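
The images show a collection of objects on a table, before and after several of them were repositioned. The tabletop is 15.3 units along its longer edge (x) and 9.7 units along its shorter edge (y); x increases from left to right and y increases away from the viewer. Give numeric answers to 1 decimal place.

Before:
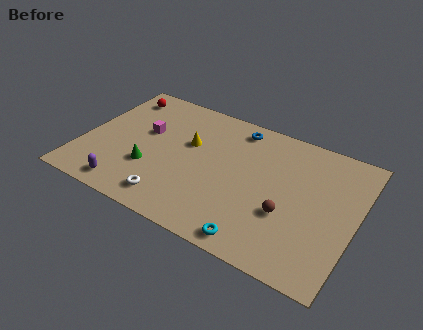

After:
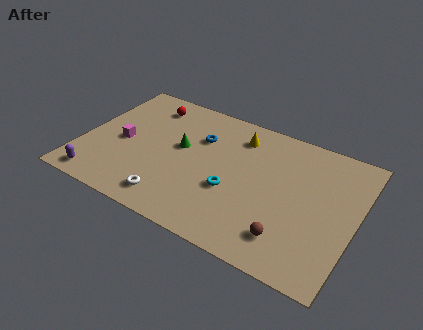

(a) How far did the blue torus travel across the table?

2.5

The blue torus was near (8.2, 8.4) before and (6.3, 6.7) after, so it travelled √(1.9² + 1.7²) ≈ 2.5 units.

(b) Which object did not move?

the white torus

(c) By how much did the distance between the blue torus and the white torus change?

-2.1

Before: roughly 7.4 units apart; after: 5.3. That's 2.1 units closer together.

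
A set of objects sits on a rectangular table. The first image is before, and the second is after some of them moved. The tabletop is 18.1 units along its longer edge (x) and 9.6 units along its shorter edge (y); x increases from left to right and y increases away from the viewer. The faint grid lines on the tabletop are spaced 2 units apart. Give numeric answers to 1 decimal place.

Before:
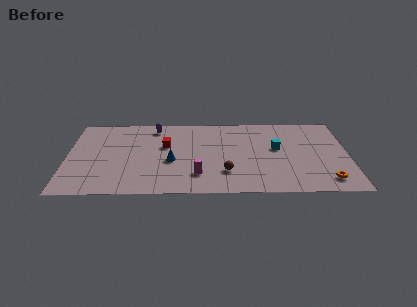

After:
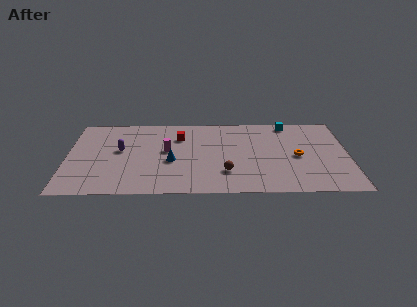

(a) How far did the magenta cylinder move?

3.6

The magenta cylinder moved from about (8.4, 2.3) to (6.4, 5.3), a distance of √(2.0² + 3.0²) ≈ 3.6.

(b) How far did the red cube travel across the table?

1.4

The red cube was near (6.3, 5.9) before and (7.2, 7.0) after, so it travelled √(0.9² + 1.1²) ≈ 1.4 units.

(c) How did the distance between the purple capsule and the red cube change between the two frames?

+1.7

They were about 2.4 units apart before and 4.1 after — 1.7 units further apart.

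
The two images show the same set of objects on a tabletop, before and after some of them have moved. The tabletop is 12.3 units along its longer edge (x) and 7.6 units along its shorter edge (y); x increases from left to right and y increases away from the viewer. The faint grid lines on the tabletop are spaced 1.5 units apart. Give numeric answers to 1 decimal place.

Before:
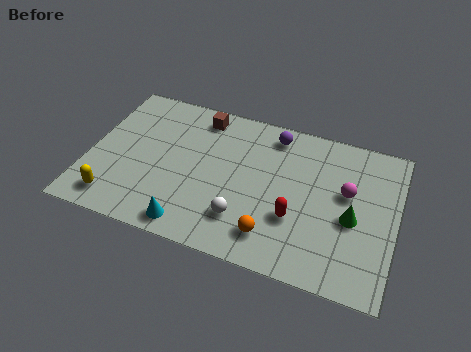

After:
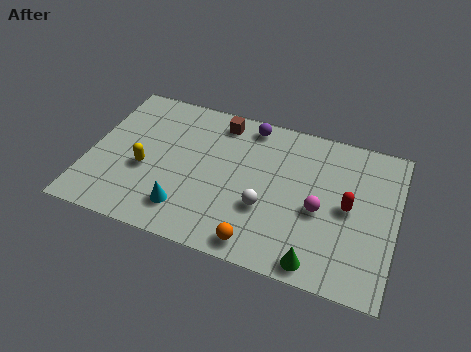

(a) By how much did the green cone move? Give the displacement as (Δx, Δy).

(-1.2, -2.5)

The green cone started near (10.6, 3.3) and ended near (9.4, 0.8).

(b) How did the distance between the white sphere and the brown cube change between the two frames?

-0.7

The distance was about 5.1 in the first image and 4.4 in the second, so they moved 0.7 units closer together.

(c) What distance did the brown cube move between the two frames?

0.8

From (4.2, 6.5) to (5.0, 6.5), the brown cube covered √(0.8² + 0.0²) ≈ 0.8 units.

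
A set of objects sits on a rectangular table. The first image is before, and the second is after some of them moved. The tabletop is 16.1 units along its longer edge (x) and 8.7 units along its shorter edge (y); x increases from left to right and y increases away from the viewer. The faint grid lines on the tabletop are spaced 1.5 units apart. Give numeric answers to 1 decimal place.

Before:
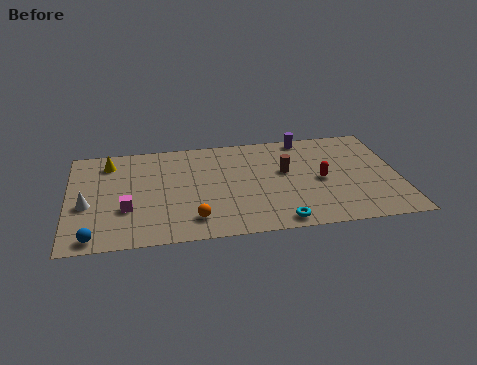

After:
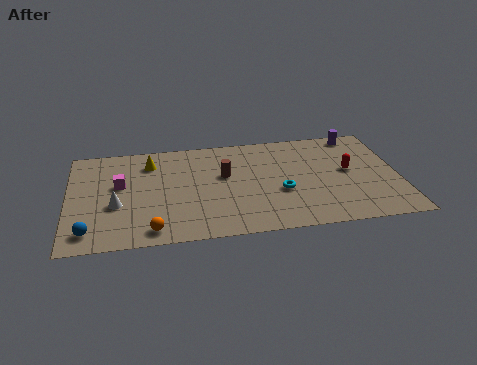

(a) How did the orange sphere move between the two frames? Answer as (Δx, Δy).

(-2.0, -0.6)

From the two frames, the orange sphere sits at roughly (6.0, 1.7) before and (4.0, 1.1) after.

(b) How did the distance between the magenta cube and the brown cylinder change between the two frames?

-3.0

The distance was about 8.1 in the first image and 5.1 in the second, so they moved 3.0 units closer together.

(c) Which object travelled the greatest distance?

the brown cylinder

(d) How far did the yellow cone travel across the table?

2.0

The yellow cone was near (2.0, 7.1) before and (4.0, 6.8) after, so it travelled √(2.0² + 0.3²) ≈ 2.0 units.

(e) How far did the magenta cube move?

2.1

The magenta cube was near (2.8, 3.0) before and (2.5, 5.1) after, so it travelled √(0.3² + 2.1²) ≈ 2.1 units.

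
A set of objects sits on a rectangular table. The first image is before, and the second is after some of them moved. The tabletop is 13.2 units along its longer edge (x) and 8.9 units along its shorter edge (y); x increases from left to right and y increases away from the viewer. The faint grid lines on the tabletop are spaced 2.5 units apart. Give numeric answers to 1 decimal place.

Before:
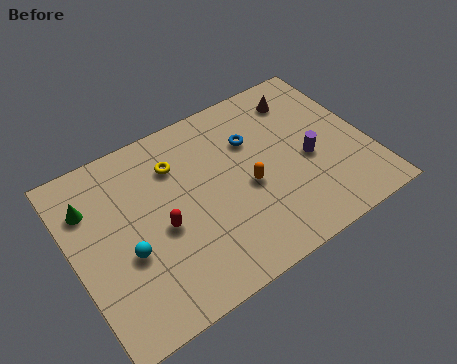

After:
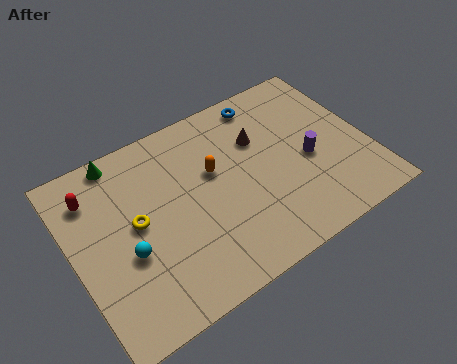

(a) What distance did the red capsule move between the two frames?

4.0

The red capsule moved from about (3.8, 3.9) to (1.2, 6.9), a distance of √(2.6² + 3.0²) ≈ 4.0.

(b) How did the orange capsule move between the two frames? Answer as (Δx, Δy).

(-1.3, 1.5)

The orange capsule started near (7.7, 3.9) and ended near (6.4, 5.4).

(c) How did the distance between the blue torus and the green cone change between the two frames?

-0.7

They were about 7.3 units apart before and 6.6 after — 0.7 units closer together.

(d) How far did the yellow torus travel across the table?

2.8

The yellow torus was near (4.9, 6.6) before and (2.8, 4.7) after, so it travelled √(2.1² + 1.9²) ≈ 2.8 units.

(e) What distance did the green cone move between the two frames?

2.3

The green cone moved from about (1.0, 6.5) to (2.6, 8.1), a distance of √(1.6² + 1.6²) ≈ 2.3.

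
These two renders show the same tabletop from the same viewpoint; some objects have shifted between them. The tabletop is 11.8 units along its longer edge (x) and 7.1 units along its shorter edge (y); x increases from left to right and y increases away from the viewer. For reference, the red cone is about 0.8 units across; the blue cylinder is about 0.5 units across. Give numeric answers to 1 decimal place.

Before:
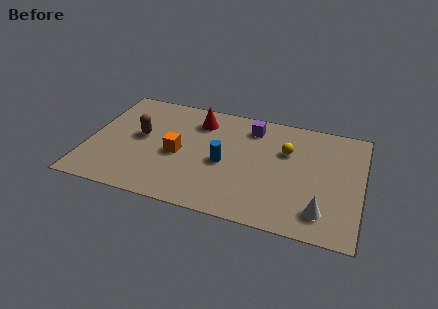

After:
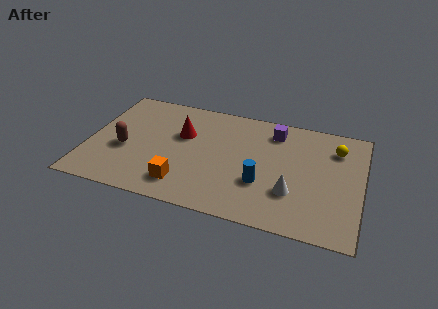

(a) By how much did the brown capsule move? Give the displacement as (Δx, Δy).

(-0.6, -1.0)

From the two frames, the brown capsule sits at roughly (2.2, 3.9) before and (1.6, 2.9) after.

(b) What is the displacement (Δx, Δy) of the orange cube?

(0.4, -1.8)

The orange cube started near (3.9, 3.2) and ended near (4.3, 1.4).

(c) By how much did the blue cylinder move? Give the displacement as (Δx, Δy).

(1.7, -0.8)

The blue cylinder was at about (5.9, 3.2) and moved to about (7.6, 2.4).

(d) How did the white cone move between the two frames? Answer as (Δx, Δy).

(-1.3, 0.8)

From the two frames, the white cone sits at roughly (10.2, 1.4) before and (8.9, 2.2) after.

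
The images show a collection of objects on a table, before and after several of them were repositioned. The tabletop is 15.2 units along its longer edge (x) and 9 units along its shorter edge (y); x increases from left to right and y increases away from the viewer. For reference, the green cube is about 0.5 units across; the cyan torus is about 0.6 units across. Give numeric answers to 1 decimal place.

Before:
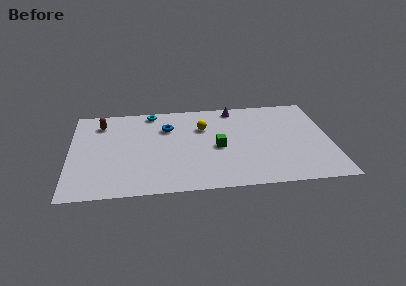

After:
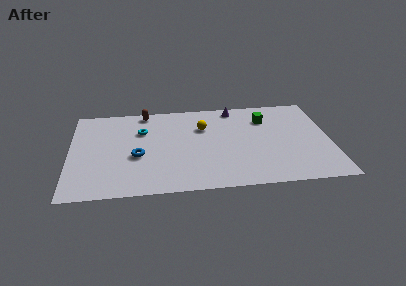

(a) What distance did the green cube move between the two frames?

3.9

The green cube moved from about (8.6, 4.1) to (11.5, 6.7), a distance of √(2.9² + 2.6²) ≈ 3.9.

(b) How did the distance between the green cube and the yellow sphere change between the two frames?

+1.5

They were about 2.2 units apart before and 3.7 after — 1.5 units further apart.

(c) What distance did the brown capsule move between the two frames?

2.8

From (1.8, 7.2) to (4.4, 8.1), the brown capsule covered √(2.6² + 0.9²) ≈ 2.8 units.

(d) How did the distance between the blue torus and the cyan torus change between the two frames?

+0.6

The distance was about 1.9 in the first image and 2.5 in the second, so they moved 0.6 units further apart.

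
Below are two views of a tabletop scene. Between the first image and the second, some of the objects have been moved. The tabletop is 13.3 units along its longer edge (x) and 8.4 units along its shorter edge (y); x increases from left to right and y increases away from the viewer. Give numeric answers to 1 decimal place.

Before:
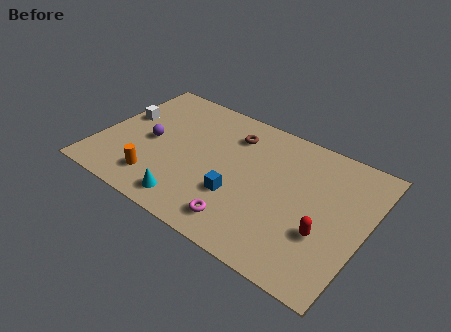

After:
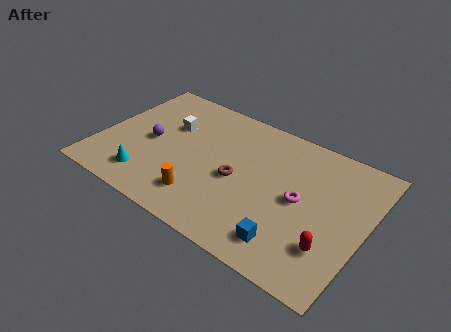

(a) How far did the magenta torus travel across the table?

3.7

From (7.7, 1.4) to (10.1, 4.2), the magenta torus covered √(2.4² + 2.8²) ≈ 3.7 units.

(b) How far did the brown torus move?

2.8

From (6.3, 6.5) to (7.0, 3.8), the brown torus covered √(0.7² + 2.7²) ≈ 2.8 units.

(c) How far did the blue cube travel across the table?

3.1

The blue cube moved from about (7.2, 2.8) to (10.0, 1.5), a distance of √(2.8² + 1.3²) ≈ 3.1.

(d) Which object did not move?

the purple sphere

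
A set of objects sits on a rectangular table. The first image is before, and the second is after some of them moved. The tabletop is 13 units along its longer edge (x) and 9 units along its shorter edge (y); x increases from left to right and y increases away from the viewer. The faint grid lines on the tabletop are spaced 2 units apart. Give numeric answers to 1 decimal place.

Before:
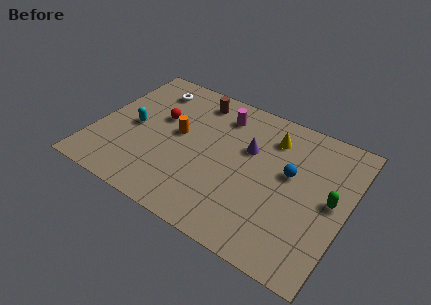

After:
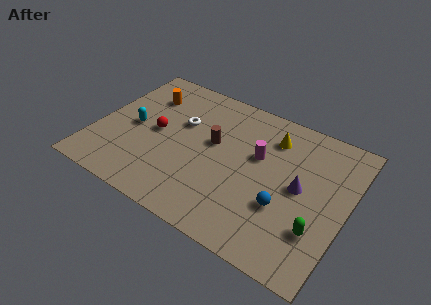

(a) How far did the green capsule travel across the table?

2.0

The green capsule moved from about (12.2, 4.6) to (11.8, 2.6), a distance of √(0.4² + 2.0²) ≈ 2.0.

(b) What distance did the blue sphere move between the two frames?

2.1

The blue sphere moved from about (10.0, 5.2) to (10.0, 3.1), a distance of √(0.0² + 2.1²) ≈ 2.1.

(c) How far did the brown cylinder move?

2.7

From (4.7, 7.6) to (6.0, 5.2), the brown cylinder covered √(1.3² + 2.4²) ≈ 2.7 units.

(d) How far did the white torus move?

2.5

The white torus was near (2.3, 7.3) before and (4.2, 5.7) after, so it travelled √(1.9² + 1.6²) ≈ 2.5 units.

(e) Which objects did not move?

the cyan capsule and the yellow cone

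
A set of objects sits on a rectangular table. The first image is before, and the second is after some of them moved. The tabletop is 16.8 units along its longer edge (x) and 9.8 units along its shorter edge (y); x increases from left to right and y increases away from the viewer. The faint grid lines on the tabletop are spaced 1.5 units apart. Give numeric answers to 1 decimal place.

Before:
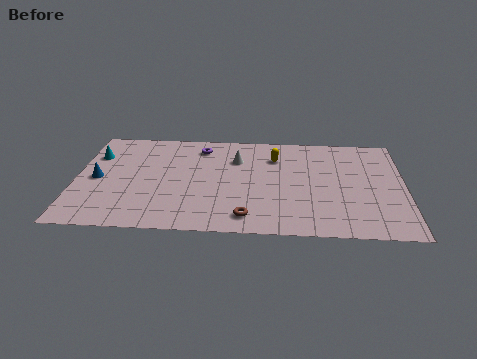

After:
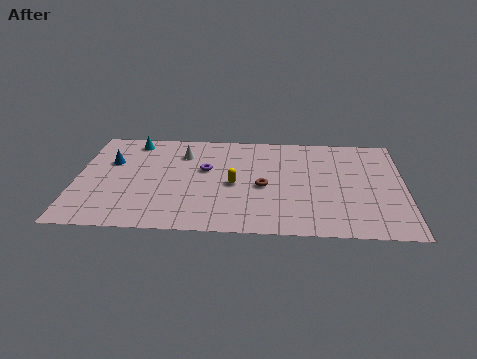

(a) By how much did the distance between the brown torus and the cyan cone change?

-1.7

They were about 9.6 units apart before and 7.9 after — 1.7 units closer together.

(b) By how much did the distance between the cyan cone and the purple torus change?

-0.9

Before: roughly 5.5 units apart; after: 4.6. That's 0.9 units closer together.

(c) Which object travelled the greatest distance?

the yellow capsule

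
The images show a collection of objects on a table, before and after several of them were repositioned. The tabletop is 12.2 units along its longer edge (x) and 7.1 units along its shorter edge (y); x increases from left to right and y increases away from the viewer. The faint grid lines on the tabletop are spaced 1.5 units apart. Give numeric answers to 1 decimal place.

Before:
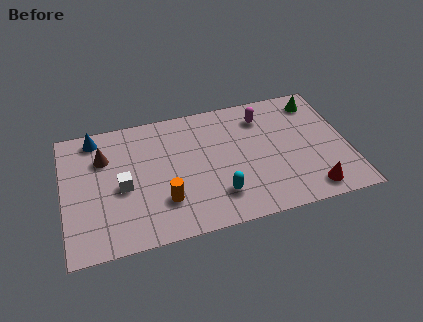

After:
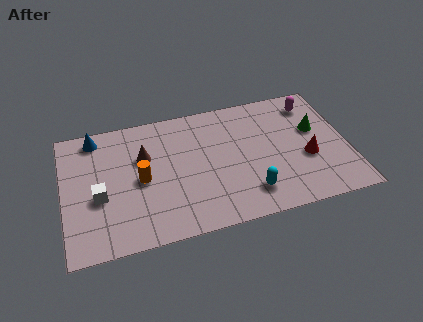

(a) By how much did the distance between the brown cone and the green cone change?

-1.9

They were about 9.3 units apart before and 7.4 after — 1.9 units closer together.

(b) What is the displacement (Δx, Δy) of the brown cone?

(1.7, -0.4)

The brown cone was at about (1.8, 5.0) and moved to about (3.5, 4.6).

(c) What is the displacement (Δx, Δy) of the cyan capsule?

(1.3, -0.2)

The cyan capsule was at about (6.5, 1.7) and moved to about (7.8, 1.5).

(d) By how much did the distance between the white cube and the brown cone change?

+0.7

They were about 1.9 units apart before and 2.6 after — 0.7 units further apart.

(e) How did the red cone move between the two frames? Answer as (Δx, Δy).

(0.0, 1.8)

The red cone started near (10.4, 1.0) and ended near (10.4, 2.8).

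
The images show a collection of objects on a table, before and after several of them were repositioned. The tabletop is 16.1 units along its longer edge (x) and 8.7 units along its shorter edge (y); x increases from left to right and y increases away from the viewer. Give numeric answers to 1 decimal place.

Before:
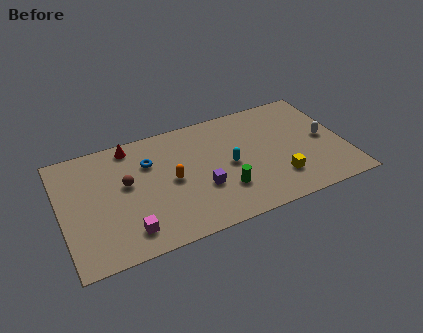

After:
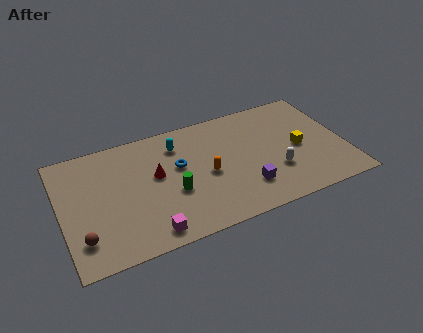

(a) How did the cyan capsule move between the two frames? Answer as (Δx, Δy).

(-2.7, 2.6)

From the two frames, the cyan capsule sits at roughly (9.5, 4.2) before and (6.8, 6.8) after.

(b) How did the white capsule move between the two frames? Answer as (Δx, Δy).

(-3.0, -1.5)

From the two frames, the white capsule sits at roughly (15.0, 4.3) before and (12.0, 2.8) after.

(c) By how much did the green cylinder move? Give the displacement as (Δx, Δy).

(-2.8, 0.9)

The green cylinder was at about (9.0, 2.5) and moved to about (6.2, 3.4).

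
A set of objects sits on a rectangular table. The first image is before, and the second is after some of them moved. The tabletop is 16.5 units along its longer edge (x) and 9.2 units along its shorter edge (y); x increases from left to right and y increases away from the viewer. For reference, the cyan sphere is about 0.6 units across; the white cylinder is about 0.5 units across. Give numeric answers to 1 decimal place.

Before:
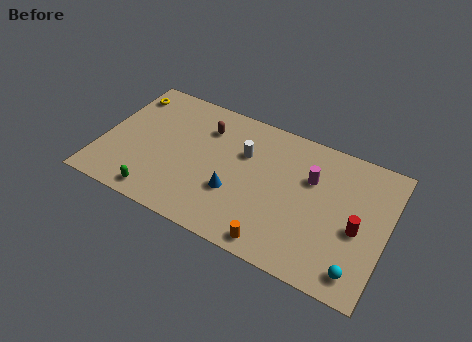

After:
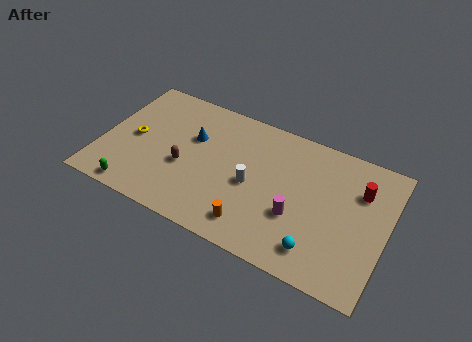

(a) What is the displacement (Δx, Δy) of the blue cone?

(-2.8, 2.7)

The blue cone started near (7.9, 3.2) and ended near (5.1, 5.9).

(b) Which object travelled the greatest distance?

the blue cone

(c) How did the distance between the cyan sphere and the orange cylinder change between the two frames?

-0.9

The distance was about 4.6 in the first image and 3.7 in the second, so they moved 0.9 units closer together.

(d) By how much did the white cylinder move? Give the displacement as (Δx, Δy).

(0.7, -1.9)

The white cylinder was at about (8.1, 6.1) and moved to about (8.8, 4.2).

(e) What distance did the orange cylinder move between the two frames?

1.5

The orange cylinder was near (10.6, 1.0) before and (9.2, 1.6) after, so it travelled √(1.4² + 0.6²) ≈ 1.5 units.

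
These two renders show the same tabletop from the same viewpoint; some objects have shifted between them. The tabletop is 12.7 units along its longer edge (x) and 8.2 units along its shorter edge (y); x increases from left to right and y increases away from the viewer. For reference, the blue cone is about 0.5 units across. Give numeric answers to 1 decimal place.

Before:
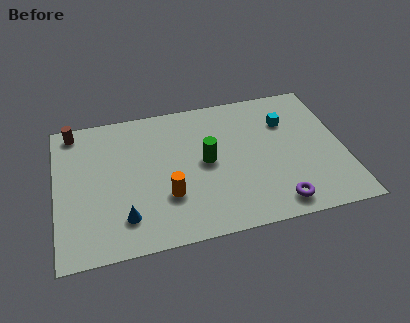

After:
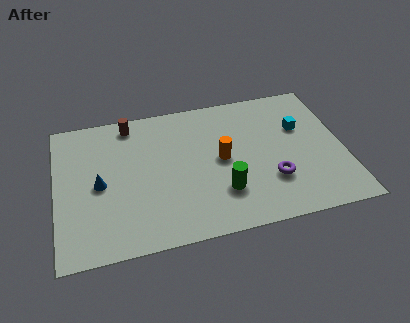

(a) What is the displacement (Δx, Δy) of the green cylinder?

(0.6, -1.9)

From the two frames, the green cylinder sits at roughly (6.6, 4.2) before and (7.2, 2.3) after.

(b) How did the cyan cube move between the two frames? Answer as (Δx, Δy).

(0.6, -0.5)

The cyan cube started near (10.3, 5.8) and ended near (10.9, 5.3).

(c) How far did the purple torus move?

1.4

The purple torus moved from about (9.5, 1.1) to (9.4, 2.5), a distance of √(0.1² + 1.4²) ≈ 1.4.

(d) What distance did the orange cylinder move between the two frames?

3.0

The orange cylinder was near (4.8, 2.6) before and (7.3, 4.2) after, so it travelled √(2.5² + 1.6²) ≈ 3.0 units.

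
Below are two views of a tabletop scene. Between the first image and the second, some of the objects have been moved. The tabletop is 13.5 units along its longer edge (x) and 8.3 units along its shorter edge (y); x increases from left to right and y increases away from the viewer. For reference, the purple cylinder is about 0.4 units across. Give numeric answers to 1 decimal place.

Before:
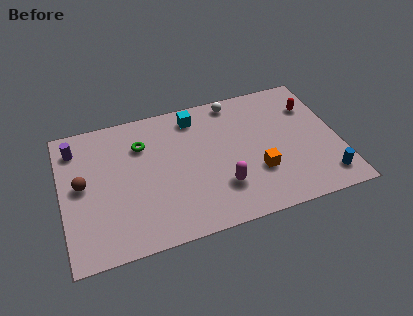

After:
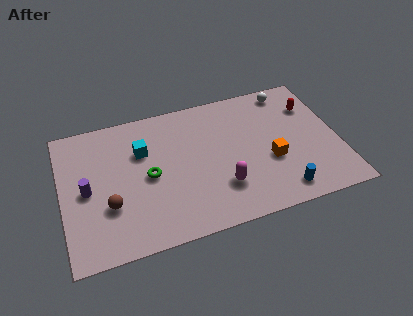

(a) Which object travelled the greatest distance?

the cyan cube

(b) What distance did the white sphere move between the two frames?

2.7

The white sphere moved from about (8.7, 7.4) to (11.4, 7.3), a distance of √(2.7² + 0.1²) ≈ 2.7.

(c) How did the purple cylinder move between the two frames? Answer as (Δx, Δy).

(0.4, -2.7)

The purple cylinder was at about (0.8, 6.7) and moved to about (1.2, 4.0).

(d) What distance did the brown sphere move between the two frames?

2.0

The brown sphere moved from about (1.0, 4.4) to (2.2, 2.8), a distance of √(1.2² + 1.6²) ≈ 2.0.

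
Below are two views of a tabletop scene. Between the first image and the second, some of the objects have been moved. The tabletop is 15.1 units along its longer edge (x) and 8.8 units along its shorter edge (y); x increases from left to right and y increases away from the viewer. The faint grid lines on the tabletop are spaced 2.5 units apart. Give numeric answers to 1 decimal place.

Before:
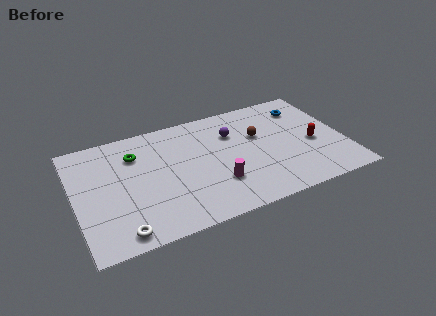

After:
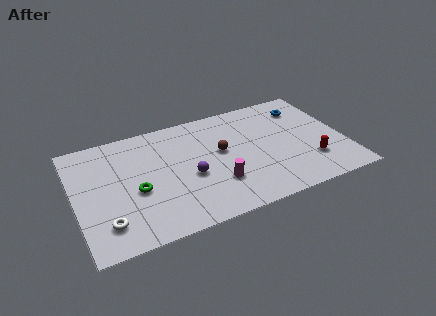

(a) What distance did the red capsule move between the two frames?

1.4

The red capsule was near (13.3, 3.8) before and (13.0, 2.4) after, so it travelled √(0.3² + 1.4²) ≈ 1.4 units.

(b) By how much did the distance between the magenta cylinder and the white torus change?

+0.5

They were about 5.7 units apart before and 6.2 after — 0.5 units further apart.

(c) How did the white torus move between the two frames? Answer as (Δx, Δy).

(-0.7, 0.9)

The white torus started near (2.2, 1.0) and ended near (1.5, 1.9).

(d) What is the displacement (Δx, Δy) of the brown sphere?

(-2.2, -0.5)

From the two frames, the brown sphere sits at roughly (10.4, 5.5) before and (8.2, 5.0) after.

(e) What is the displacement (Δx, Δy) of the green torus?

(-0.2, -2.8)

The green torus was at about (3.5, 6.5) and moved to about (3.3, 3.7).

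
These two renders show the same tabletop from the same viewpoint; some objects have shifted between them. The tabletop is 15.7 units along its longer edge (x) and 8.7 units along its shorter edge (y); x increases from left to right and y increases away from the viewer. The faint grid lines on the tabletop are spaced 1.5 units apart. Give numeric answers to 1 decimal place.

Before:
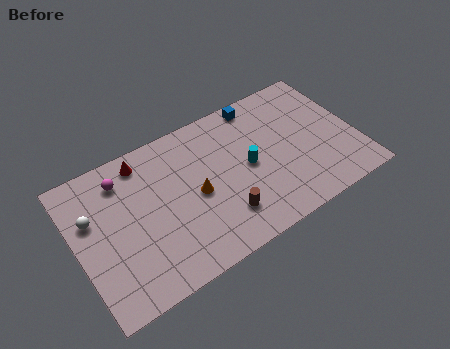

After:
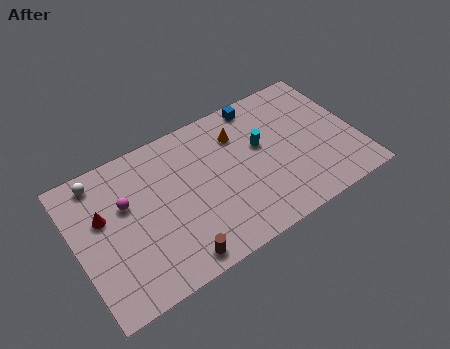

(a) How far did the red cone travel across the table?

3.3

The red cone was near (4.1, 7.5) before and (1.6, 5.4) after, so it travelled √(2.5² + 2.1²) ≈ 3.3 units.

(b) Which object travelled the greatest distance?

the orange cone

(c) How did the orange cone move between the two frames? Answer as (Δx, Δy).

(2.8, 2.4)

The orange cone was at about (6.6, 4.1) and moved to about (9.4, 6.5).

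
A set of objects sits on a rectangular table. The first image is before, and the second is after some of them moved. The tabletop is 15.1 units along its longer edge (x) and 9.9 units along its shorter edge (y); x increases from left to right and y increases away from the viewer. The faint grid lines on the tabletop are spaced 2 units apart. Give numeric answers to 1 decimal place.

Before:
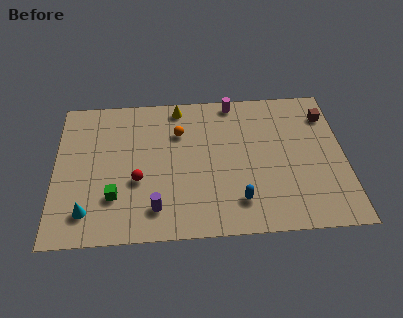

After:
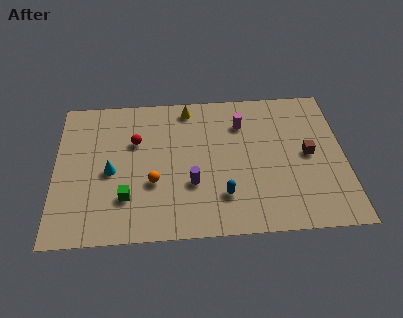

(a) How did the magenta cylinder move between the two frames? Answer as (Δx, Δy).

(0.4, -1.6)

The magenta cylinder was at about (9.4, 9.0) and moved to about (9.8, 7.4).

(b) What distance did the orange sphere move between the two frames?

3.7

The orange sphere was near (6.5, 7.0) before and (5.1, 3.6) after, so it travelled √(1.4² + 3.4²) ≈ 3.7 units.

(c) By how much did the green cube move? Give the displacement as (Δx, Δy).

(0.6, -0.1)

From the two frames, the green cube sits at roughly (3.1, 2.8) before and (3.7, 2.7) after.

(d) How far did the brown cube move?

2.9

From (14.3, 7.7) to (13.2, 5.0), the brown cube covered √(1.1² + 2.7²) ≈ 2.9 units.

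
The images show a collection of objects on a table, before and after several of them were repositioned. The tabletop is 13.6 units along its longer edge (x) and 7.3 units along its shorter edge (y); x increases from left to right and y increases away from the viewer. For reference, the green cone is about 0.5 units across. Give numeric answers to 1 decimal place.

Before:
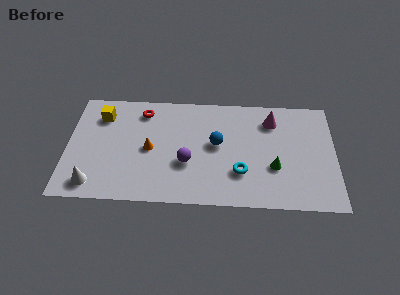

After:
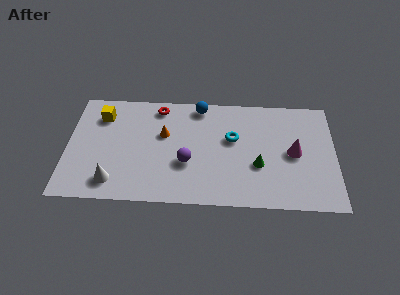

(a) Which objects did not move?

the yellow cube and the purple sphere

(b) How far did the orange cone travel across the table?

1.2

The orange cone moved from about (4.2, 3.5) to (4.9, 4.5), a distance of √(0.7² + 1.0²) ≈ 1.2.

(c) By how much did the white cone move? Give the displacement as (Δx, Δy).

(1.0, 0.2)

The white cone started near (1.4, 1.1) and ended near (2.4, 1.3).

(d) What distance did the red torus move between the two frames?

0.9

The red torus was near (3.8, 6.0) before and (4.6, 6.3) after, so it travelled √(0.8² + 0.3²) ≈ 0.9 units.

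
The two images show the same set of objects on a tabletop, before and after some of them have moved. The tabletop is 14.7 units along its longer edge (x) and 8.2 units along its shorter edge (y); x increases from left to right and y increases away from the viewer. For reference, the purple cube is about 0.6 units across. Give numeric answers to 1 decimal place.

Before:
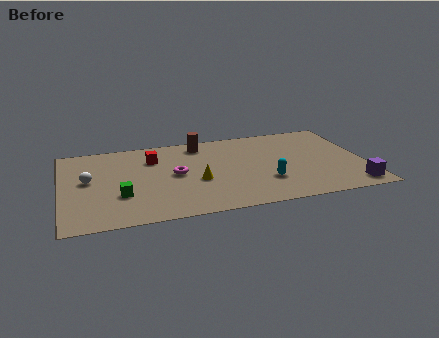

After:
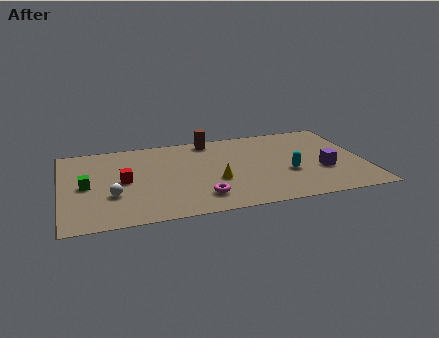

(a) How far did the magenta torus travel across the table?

2.7

From (5.5, 4.2) to (6.6, 1.7), the magenta torus covered √(1.1² + 2.5²) ≈ 2.7 units.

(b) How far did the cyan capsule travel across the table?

1.3

The cyan capsule moved from about (9.8, 2.5) to (10.9, 3.1), a distance of √(1.1² + 0.6²) ≈ 1.3.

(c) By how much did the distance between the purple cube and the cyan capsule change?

-2.6

The distance was about 4.3 in the first image and 1.7 in the second, so they moved 2.6 units closer together.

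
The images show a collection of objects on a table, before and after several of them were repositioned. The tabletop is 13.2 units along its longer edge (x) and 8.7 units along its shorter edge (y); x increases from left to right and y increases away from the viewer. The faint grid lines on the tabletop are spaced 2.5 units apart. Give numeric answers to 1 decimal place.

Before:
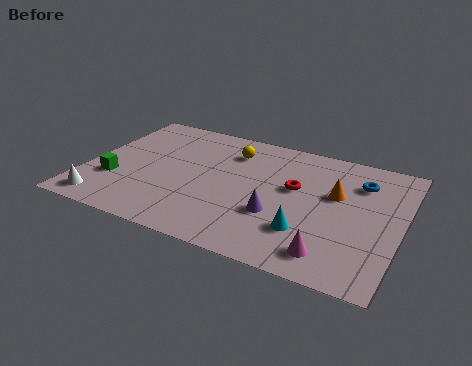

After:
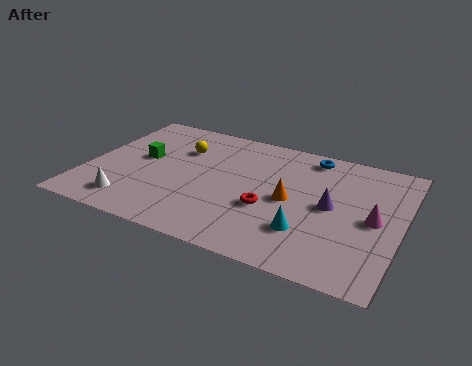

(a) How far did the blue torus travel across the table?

2.5

The blue torus moved from about (11.3, 6.5) to (9.1, 7.6), a distance of √(2.2² + 1.1²) ≈ 2.5.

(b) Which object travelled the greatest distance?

the magenta cone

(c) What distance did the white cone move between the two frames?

1.2

The white cone moved from about (1.1, 1.1) to (2.2, 1.5), a distance of √(1.1² + 0.4²) ≈ 1.2.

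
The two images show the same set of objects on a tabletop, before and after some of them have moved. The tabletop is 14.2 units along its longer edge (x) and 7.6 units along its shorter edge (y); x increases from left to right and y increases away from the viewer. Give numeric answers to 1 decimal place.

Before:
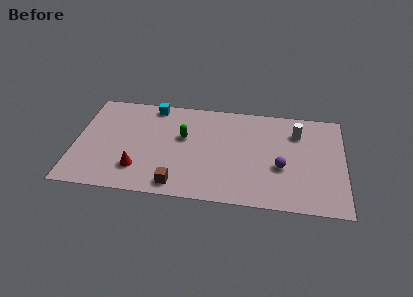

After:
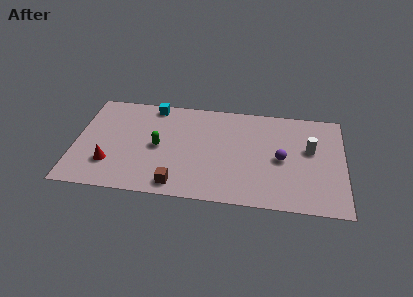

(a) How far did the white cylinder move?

1.4

The white cylinder was near (11.7, 5.7) before and (12.4, 4.5) after, so it travelled √(0.7² + 1.2²) ≈ 1.4 units.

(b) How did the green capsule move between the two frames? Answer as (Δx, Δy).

(-1.3, -0.9)

The green capsule was at about (5.7, 4.6) and moved to about (4.4, 3.7).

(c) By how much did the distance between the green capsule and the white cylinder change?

+1.9

The distance was about 6.1 in the first image and 8.0 in the second, so they moved 1.9 units further apart.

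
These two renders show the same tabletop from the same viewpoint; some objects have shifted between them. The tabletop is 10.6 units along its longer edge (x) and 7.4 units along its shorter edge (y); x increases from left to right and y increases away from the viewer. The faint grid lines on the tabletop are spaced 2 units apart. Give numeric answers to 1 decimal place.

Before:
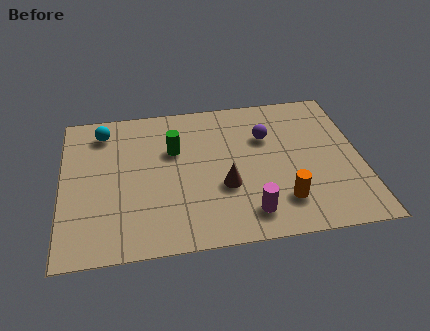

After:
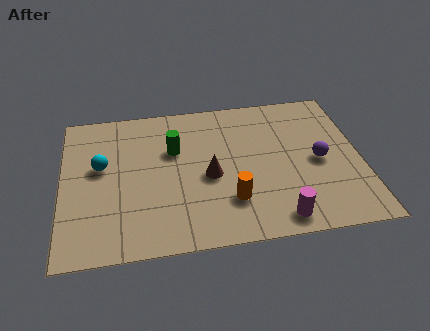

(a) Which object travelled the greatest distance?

the purple sphere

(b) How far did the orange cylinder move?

1.8

The orange cylinder was near (7.7, 1.7) before and (5.9, 2.0) after, so it travelled √(1.8² + 0.3²) ≈ 1.8 units.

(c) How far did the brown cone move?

0.8

The brown cone was near (5.7, 2.7) before and (5.2, 3.3) after, so it travelled √(0.5² + 0.6²) ≈ 0.8 units.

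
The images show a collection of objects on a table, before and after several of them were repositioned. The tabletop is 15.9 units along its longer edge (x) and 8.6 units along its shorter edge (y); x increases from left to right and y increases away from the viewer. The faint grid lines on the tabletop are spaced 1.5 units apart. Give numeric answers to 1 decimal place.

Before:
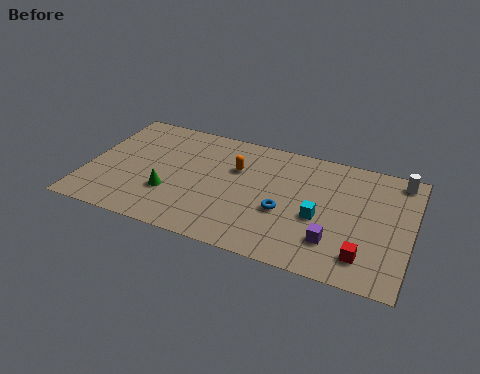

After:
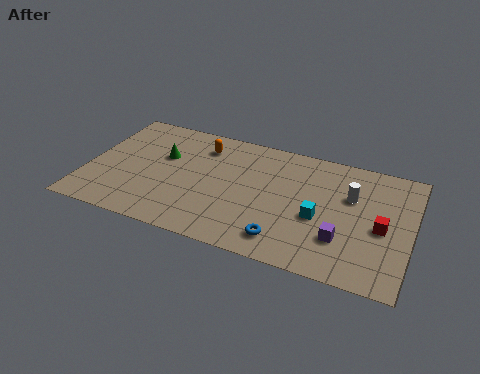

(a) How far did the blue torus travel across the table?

1.9

From (9.8, 3.4) to (10.0, 1.5), the blue torus covered √(0.2² + 1.9²) ≈ 1.9 units.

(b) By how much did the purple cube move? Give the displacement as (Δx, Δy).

(0.4, 0.3)

The purple cube started near (12.3, 2.2) and ended near (12.7, 2.5).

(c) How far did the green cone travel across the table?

2.7

The green cone moved from about (4.2, 2.8) to (3.6, 5.4), a distance of √(0.6² + 2.6²) ≈ 2.7.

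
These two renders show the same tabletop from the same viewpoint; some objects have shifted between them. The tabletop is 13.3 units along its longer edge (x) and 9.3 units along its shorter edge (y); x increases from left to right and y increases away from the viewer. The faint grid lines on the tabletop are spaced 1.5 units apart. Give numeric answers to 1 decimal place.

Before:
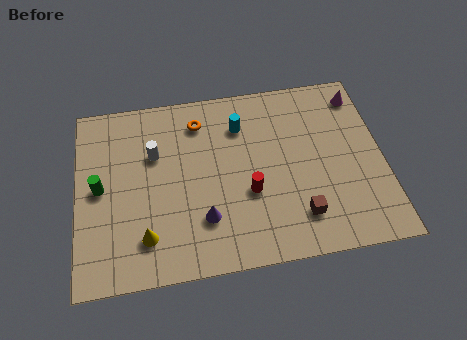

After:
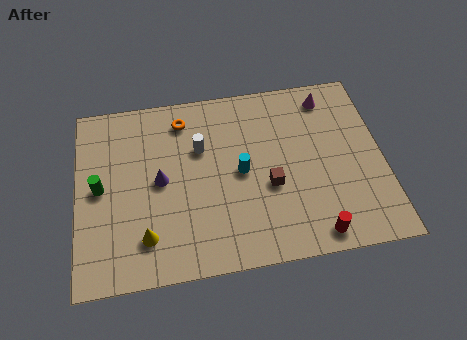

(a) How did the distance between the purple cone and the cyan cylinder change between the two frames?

-1.3

The distance was about 4.8 in the first image and 3.5 in the second, so they moved 1.3 units closer together.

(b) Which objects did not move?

the yellow cone and the green cylinder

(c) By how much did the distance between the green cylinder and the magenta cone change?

-1.3

The distance was about 11.9 in the first image and 10.6 in the second, so they moved 1.3 units closer together.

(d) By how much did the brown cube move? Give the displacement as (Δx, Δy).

(-1.2, 1.7)

The brown cube started near (9.5, 2.0) and ended near (8.3, 3.7).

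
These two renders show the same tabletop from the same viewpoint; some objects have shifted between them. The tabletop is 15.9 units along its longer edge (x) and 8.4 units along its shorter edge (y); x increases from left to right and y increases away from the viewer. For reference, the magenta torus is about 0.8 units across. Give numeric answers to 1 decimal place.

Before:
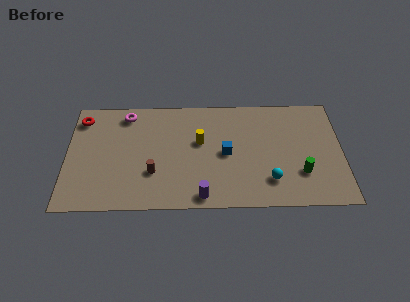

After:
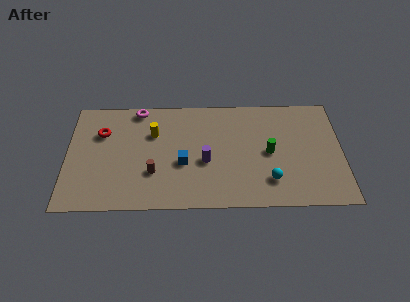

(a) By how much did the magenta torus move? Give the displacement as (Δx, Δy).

(0.7, 0.4)

From the two frames, the magenta torus sits at roughly (3.4, 7.2) before and (4.1, 7.6) after.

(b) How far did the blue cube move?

2.6

The blue cube moved from about (9.2, 4.1) to (6.7, 3.4), a distance of √(2.5² + 0.7²) ≈ 2.6.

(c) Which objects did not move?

the cyan sphere and the brown cylinder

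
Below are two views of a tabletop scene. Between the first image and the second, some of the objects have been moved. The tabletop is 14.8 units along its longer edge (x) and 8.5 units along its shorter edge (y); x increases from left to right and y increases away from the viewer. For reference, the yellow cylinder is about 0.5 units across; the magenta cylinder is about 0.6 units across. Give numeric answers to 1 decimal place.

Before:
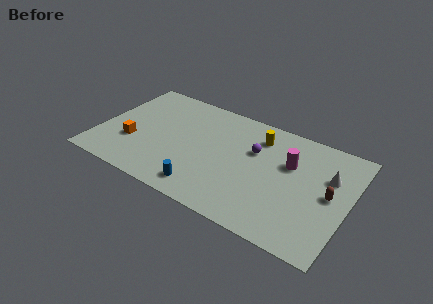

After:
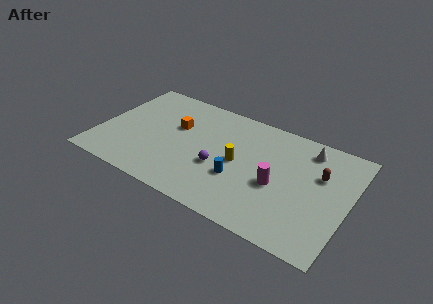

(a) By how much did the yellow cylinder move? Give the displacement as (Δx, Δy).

(-0.9, -2.5)

From the two frames, the yellow cylinder sits at roughly (9.2, 6.7) before and (8.3, 4.2) after.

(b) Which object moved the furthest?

the orange cube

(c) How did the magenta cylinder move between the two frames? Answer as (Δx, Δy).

(-0.5, -1.9)

From the two frames, the magenta cylinder sits at roughly (11.2, 5.5) before and (10.7, 3.6) after.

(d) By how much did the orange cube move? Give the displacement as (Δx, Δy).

(2.3, 2.4)

The orange cube was at about (2.1, 2.9) and moved to about (4.4, 5.3).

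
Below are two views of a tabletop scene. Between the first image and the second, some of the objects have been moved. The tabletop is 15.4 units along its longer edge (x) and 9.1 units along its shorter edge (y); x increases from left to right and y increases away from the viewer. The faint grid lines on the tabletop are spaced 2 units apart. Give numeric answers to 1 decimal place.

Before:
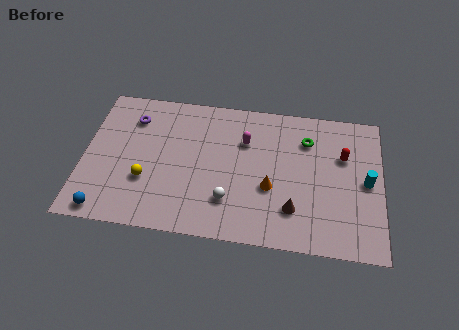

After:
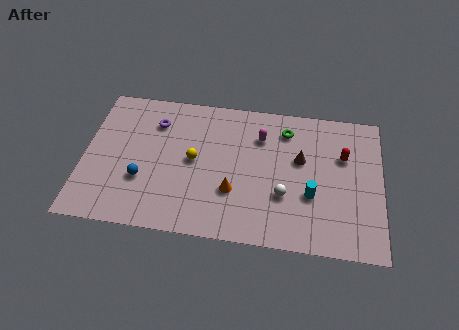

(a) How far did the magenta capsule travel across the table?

0.9

The magenta capsule moved from about (8.3, 6.3) to (9.1, 6.7), a distance of √(0.8² + 0.4²) ≈ 0.9.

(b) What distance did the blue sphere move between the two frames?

2.8

The blue sphere moved from about (1.3, 0.9) to (3.1, 3.1), a distance of √(1.8² + 2.2²) ≈ 2.8.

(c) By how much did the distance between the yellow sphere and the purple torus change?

-1.0

Before: roughly 4.0 units apart; after: 3.0. That's 1.0 units closer together.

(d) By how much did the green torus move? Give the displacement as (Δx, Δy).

(-1.1, 0.5)

From the two frames, the green torus sits at roughly (11.5, 6.8) before and (10.4, 7.3) after.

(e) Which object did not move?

the red capsule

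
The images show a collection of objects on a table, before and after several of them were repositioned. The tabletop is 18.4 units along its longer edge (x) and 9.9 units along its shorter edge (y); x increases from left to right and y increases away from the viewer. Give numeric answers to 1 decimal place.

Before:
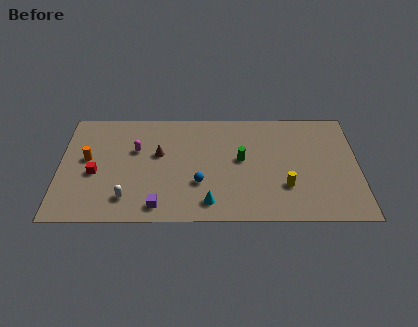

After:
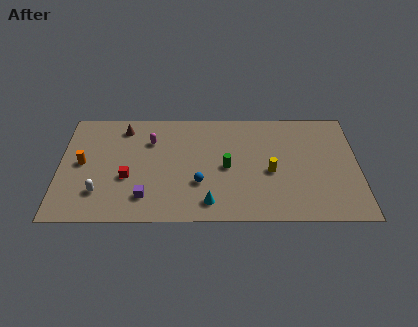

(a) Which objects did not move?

the cyan cone and the blue sphere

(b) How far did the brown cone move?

3.3

From (6.1, 5.9) to (3.9, 8.3), the brown cone covered √(2.2² + 2.4²) ≈ 3.3 units.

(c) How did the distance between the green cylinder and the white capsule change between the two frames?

+0.3

Before: roughly 7.8 units apart; after: 8.1. That's 0.3 units further apart.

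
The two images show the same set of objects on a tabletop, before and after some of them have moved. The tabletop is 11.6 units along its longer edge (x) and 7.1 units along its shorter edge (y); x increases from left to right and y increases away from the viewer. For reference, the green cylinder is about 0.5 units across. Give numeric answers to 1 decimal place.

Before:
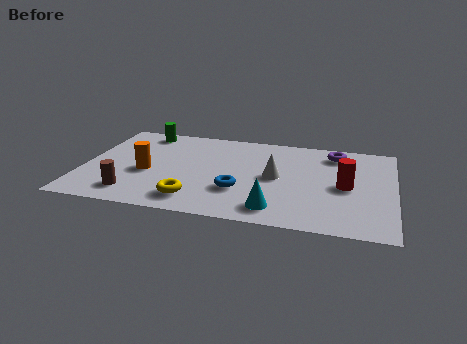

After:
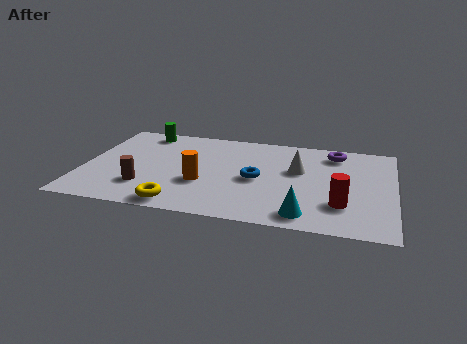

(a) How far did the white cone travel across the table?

1.1

The white cone moved from about (7.2, 3.6) to (8.0, 4.3), a distance of √(0.8² + 0.7²) ≈ 1.1.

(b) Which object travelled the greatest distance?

the orange cylinder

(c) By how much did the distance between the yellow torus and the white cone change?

+1.8

Before: roughly 3.7 units apart; after: 5.5. That's 1.8 units further apart.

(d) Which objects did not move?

the green cylinder and the purple torus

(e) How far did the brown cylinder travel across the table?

0.7

The brown cylinder was near (2.0, 1.3) before and (2.4, 1.9) after, so it travelled √(0.4² + 0.6²) ≈ 0.7 units.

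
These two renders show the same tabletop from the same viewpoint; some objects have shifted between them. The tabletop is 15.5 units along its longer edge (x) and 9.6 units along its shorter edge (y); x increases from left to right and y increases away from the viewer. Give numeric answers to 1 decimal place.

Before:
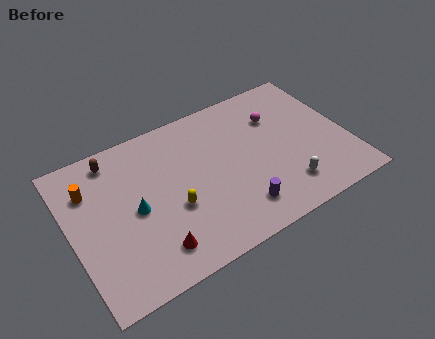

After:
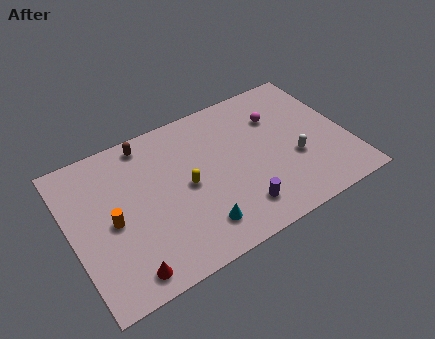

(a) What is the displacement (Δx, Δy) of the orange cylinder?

(0.9, -2.5)

The orange cylinder was at about (1.3, 7.0) and moved to about (2.2, 4.5).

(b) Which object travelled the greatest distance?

the cyan cone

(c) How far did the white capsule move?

1.8

The white capsule moved from about (11.6, 2.0) to (12.4, 3.6), a distance of √(0.8² + 1.6²) ≈ 1.8.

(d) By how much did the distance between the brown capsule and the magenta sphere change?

-1.8

The distance was about 9.2 in the first image and 7.4 in the second, so they moved 1.8 units closer together.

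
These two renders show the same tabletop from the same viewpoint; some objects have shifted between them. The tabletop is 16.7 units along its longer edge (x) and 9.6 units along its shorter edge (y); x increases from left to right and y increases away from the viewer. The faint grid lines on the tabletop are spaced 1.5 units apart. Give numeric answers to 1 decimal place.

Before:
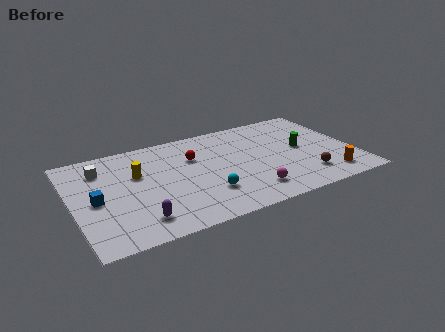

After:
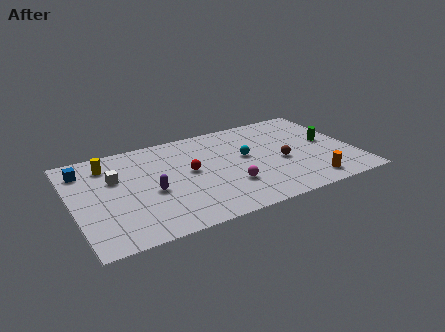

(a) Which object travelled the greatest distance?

the cyan sphere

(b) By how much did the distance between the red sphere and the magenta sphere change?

-2.3

The distance was about 5.4 in the first image and 3.1 in the second, so they moved 2.3 units closer together.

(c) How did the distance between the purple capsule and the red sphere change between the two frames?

-3.4

They were about 6.0 units apart before and 2.6 after — 3.4 units closer together.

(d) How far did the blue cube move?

3.2

The blue cube was near (1.3, 4.5) before and (0.9, 7.7) after, so it travelled √(0.4² + 3.2²) ≈ 3.2 units.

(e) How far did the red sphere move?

1.4

The red sphere moved from about (7.3, 6.5) to (6.9, 5.2), a distance of √(0.4² + 1.3²) ≈ 1.4.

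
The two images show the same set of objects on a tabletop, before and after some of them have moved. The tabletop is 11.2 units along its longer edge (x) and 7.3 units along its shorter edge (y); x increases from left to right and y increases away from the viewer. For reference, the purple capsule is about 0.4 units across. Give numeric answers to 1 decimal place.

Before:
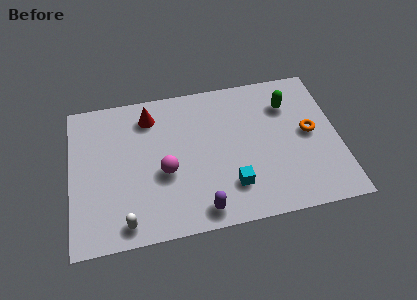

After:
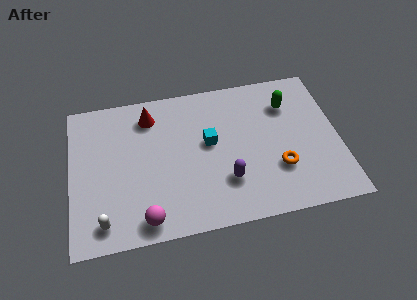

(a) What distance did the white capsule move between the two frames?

0.9

The white capsule was near (2.2, 0.9) before and (1.3, 1.1) after, so it travelled √(0.9² + 0.2²) ≈ 0.9 units.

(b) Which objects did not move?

the green capsule and the red cone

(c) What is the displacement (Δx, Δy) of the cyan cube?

(-0.8, 2.3)

The cyan cube started near (6.6, 1.8) and ended near (5.8, 4.1).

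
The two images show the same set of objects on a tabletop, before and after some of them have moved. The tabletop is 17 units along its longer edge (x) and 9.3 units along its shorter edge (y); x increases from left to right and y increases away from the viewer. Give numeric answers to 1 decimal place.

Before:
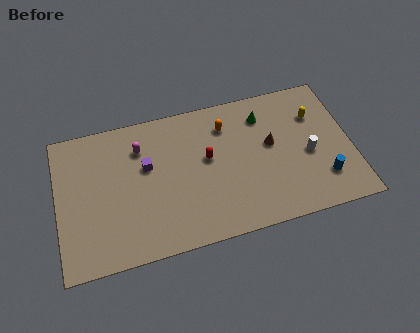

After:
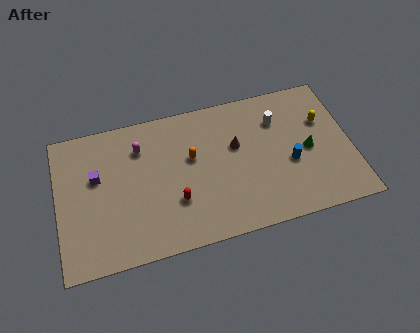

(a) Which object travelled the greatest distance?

the green cone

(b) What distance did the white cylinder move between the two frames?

3.1

The white cylinder was near (14.5, 4.1) before and (12.9, 6.8) after, so it travelled √(1.6² + 2.7²) ≈ 3.1 units.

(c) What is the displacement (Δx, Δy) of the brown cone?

(-2.0, 0.4)

From the two frames, the brown cone sits at roughly (12.4, 5.3) before and (10.4, 5.7) after.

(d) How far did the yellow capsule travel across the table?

0.6

The yellow capsule was near (15.1, 6.6) before and (15.5, 6.1) after, so it travelled √(0.4² + 0.5²) ≈ 0.6 units.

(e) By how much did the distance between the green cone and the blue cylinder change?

-4.6

Before: roughly 5.9 units apart; after: 1.3. That's 4.6 units closer together.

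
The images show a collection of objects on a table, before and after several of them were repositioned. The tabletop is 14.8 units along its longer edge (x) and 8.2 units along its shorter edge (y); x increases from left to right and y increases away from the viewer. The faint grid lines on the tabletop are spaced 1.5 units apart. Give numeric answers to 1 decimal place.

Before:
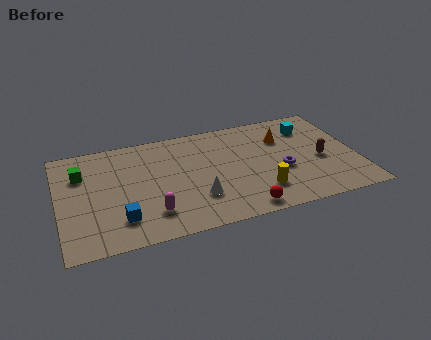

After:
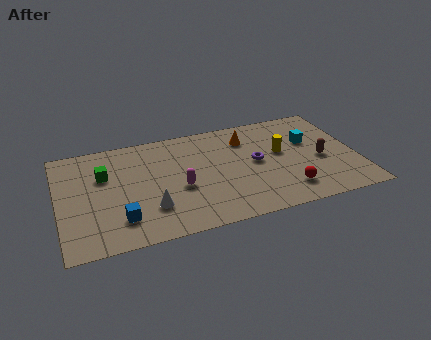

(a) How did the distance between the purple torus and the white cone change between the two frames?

+1.4

They were about 4.4 units apart before and 5.8 after — 1.4 units further apart.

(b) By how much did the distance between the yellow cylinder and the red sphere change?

+1.5

The distance was about 1.5 in the first image and 3.0 in the second, so they moved 1.5 units further apart.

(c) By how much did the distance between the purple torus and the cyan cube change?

-0.5

Before: roughly 3.4 units apart; after: 2.9. That's 0.5 units closer together.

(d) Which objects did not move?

the blue cube and the brown capsule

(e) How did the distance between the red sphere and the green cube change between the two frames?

+0.5

The distance was about 9.0 in the first image and 9.5 in the second, so they moved 0.5 units further apart.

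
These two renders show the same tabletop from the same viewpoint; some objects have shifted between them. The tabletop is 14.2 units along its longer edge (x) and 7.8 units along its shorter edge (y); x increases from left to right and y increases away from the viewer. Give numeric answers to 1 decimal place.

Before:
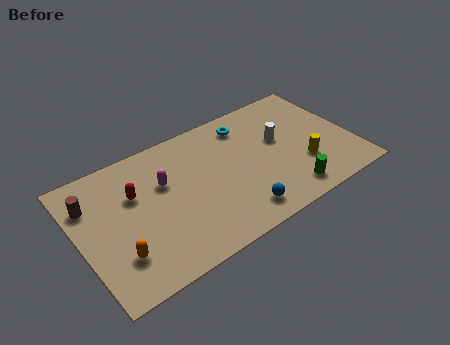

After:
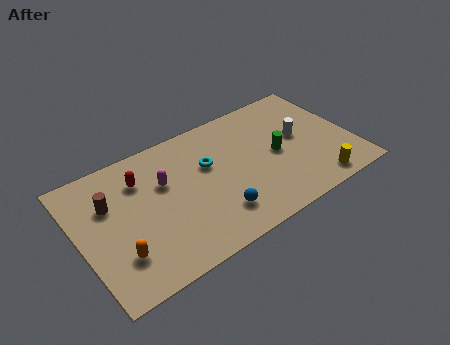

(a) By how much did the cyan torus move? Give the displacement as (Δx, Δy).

(-2.3, -1.5)

The cyan torus started near (9.1, 6.4) and ended near (6.8, 4.9).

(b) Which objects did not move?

the orange capsule and the magenta capsule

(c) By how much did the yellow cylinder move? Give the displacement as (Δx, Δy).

(0.4, -1.5)

The yellow cylinder was at about (11.5, 2.5) and moved to about (11.9, 1.0).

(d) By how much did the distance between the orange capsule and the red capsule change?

+0.8

The distance was about 3.3 in the first image and 4.1 in the second, so they moved 0.8 units further apart.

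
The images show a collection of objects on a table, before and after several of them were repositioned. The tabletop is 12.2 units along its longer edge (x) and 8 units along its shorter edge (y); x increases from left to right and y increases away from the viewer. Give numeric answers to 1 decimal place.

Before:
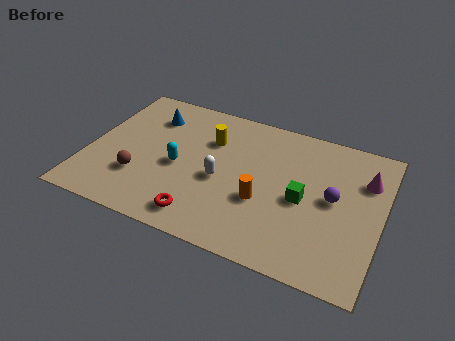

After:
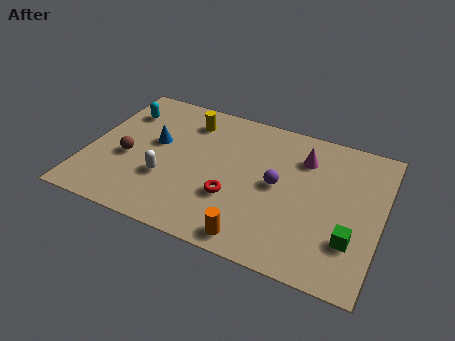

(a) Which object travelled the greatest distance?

the cyan capsule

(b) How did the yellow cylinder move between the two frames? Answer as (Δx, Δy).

(-1.0, 0.8)

The yellow cylinder was at about (4.9, 5.6) and moved to about (3.9, 6.4).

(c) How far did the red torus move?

1.9

From (5.1, 1.2) to (6.2, 2.7), the red torus covered √(1.1² + 1.5²) ≈ 1.9 units.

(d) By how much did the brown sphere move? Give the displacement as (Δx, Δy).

(-0.6, 0.9)

The brown sphere was at about (2.3, 2.4) and moved to about (1.7, 3.3).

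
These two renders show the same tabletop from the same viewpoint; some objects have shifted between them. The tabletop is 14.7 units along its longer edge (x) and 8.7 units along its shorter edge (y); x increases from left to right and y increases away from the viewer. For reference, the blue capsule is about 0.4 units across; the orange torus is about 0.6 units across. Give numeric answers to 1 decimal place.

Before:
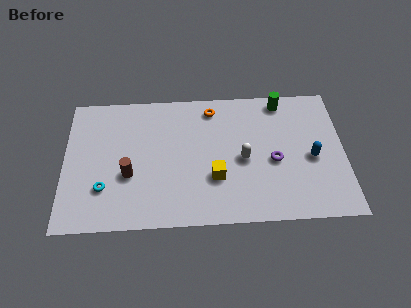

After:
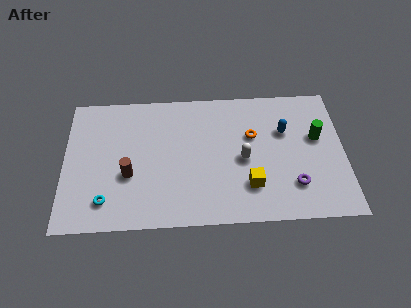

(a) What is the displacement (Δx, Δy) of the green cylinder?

(1.8, -2.5)

From the two frames, the green cylinder sits at roughly (11.5, 7.7) before and (13.3, 5.2) after.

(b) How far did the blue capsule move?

2.3

From (13.0, 3.9) to (11.6, 5.7), the blue capsule covered √(1.4² + 1.8²) ≈ 2.3 units.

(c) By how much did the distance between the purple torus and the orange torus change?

-0.9

The distance was about 4.8 in the first image and 3.9 in the second, so they moved 0.9 units closer together.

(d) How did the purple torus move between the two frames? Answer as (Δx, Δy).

(1.0, -1.6)

The purple torus started near (11.0, 3.8) and ended near (12.0, 2.2).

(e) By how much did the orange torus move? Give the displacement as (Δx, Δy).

(2.1, -1.9)

The orange torus was at about (7.8, 7.4) and moved to about (9.9, 5.5).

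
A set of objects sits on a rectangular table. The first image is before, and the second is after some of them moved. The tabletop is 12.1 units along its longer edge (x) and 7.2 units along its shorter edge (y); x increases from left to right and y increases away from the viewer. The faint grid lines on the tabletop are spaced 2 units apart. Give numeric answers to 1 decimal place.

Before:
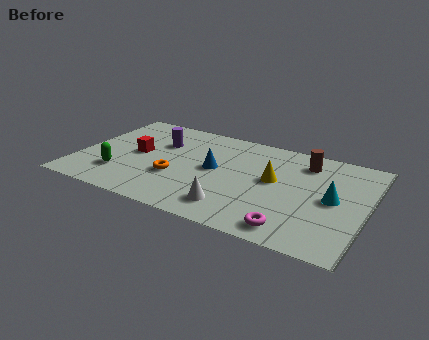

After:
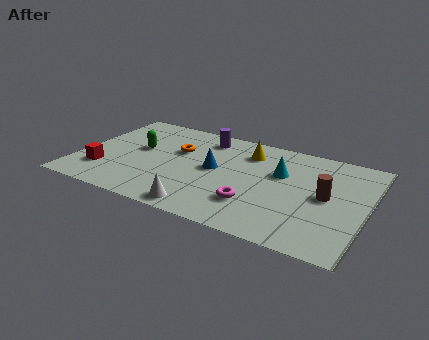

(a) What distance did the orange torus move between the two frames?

2.0

The orange torus was near (4.2, 2.6) before and (4.0, 4.6) after, so it travelled √(0.2² + 2.0²) ≈ 2.0 units.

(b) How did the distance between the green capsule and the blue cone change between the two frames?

-0.9

The distance was about 4.2 in the first image and 3.3 in the second, so they moved 0.9 units closer together.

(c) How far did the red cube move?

2.2

The red cube was near (2.4, 3.7) before and (1.2, 1.9) after, so it travelled √(1.2² + 1.8²) ≈ 2.2 units.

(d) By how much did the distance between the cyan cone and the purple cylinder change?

-3.9

The distance was about 7.6 in the first image and 3.7 in the second, so they moved 3.9 units closer together.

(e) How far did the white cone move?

1.3

The white cone was near (6.8, 1.4) before and (5.6, 0.8) after, so it travelled √(1.2² + 0.6²) ≈ 1.3 units.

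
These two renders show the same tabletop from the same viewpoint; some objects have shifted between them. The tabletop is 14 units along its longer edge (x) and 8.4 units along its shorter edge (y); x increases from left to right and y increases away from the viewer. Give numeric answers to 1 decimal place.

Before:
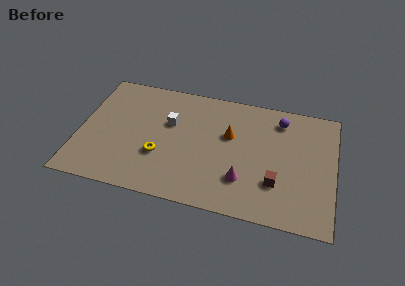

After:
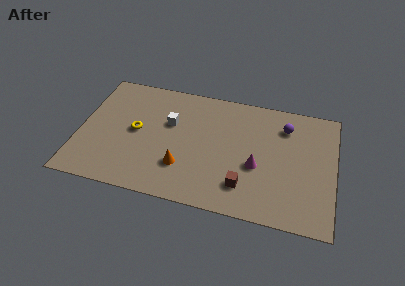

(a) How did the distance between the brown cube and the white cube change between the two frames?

-1.1

Before: roughly 6.6 units apart; after: 5.5. That's 1.1 units closer together.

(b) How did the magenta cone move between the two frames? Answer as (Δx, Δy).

(0.7, 1.1)

From the two frames, the magenta cone sits at roughly (9.1, 2.3) before and (9.8, 3.4) after.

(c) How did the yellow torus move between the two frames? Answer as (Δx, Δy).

(-1.4, 1.4)

From the two frames, the yellow torus sits at roughly (4.5, 2.9) before and (3.1, 4.3) after.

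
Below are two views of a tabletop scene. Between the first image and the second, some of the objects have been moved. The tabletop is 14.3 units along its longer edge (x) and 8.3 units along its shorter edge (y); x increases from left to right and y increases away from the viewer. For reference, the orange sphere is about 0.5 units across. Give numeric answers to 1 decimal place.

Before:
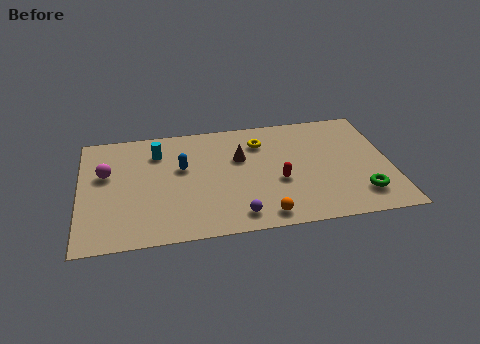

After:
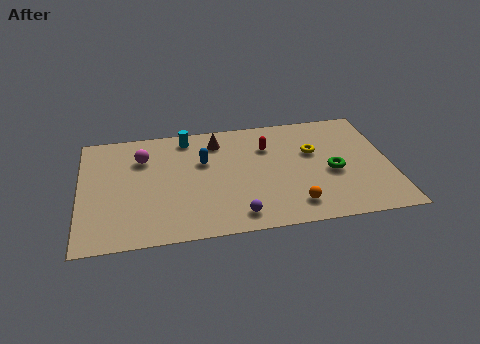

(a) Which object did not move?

the purple sphere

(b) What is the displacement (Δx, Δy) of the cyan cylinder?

(1.4, 0.9)

The cyan cylinder was at about (3.6, 6.3) and moved to about (5.0, 7.2).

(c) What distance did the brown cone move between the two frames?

1.7

The brown cone moved from about (7.4, 5.3) to (6.4, 6.7), a distance of √(1.0² + 1.4²) ≈ 1.7.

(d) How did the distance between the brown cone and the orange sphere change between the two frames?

+1.8

The distance was about 4.4 in the first image and 6.2 in the second, so they moved 1.8 units further apart.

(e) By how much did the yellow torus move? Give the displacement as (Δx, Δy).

(2.4, -1.1)

From the two frames, the yellow torus sits at roughly (8.4, 6.3) before and (10.8, 5.2) after.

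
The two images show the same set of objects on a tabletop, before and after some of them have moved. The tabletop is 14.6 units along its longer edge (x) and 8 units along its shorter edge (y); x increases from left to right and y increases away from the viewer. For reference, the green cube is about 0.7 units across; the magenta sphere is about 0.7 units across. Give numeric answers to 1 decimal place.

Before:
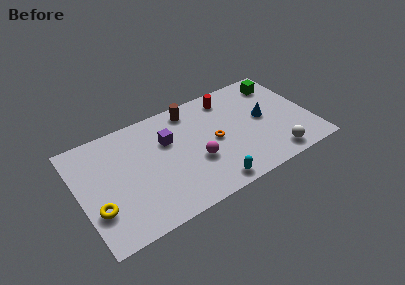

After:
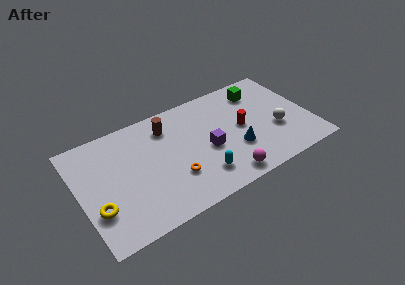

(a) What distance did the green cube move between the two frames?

1.3

From (13.1, 6.5) to (11.8, 6.4), the green cube covered √(1.3² + 0.1²) ≈ 1.3 units.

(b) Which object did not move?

the yellow torus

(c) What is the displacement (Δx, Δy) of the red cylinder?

(0.5, -2.6)

The red cylinder was at about (9.8, 6.7) and moved to about (10.3, 4.1).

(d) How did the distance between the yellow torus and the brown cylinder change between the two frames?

-1.6

They were about 7.8 units apart before and 6.2 after — 1.6 units closer together.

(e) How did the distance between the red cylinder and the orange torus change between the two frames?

+1.8

The distance was about 3.1 in the first image and 4.9 in the second, so they moved 1.8 units further apart.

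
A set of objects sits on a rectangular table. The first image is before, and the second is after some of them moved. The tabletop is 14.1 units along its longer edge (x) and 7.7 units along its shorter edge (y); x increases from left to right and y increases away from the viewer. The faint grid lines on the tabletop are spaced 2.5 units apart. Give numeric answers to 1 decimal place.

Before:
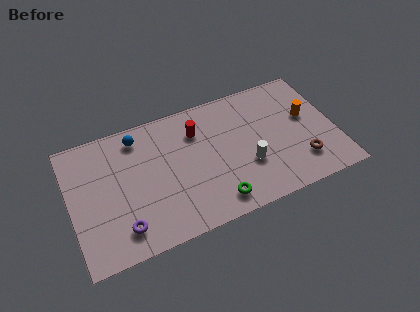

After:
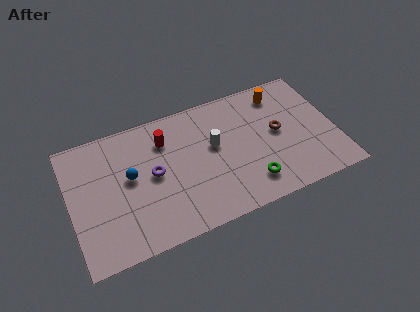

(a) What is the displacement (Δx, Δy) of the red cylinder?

(-1.7, 0.1)

The red cylinder was at about (6.9, 5.7) and moved to about (5.2, 5.8).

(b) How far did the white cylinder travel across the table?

2.4

The white cylinder moved from about (9.3, 2.7) to (7.7, 4.5), a distance of √(1.6² + 1.8²) ≈ 2.4.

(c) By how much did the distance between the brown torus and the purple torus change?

-2.9

The distance was about 9.6 in the first image and 6.7 in the second, so they moved 2.9 units closer together.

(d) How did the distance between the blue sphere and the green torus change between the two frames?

+0.3

They were about 6.4 units apart before and 6.7 after — 0.3 units further apart.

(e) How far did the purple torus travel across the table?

3.1

From (2.5, 1.5) to (4.4, 4.0), the purple torus covered √(1.9² + 2.5²) ≈ 3.1 units.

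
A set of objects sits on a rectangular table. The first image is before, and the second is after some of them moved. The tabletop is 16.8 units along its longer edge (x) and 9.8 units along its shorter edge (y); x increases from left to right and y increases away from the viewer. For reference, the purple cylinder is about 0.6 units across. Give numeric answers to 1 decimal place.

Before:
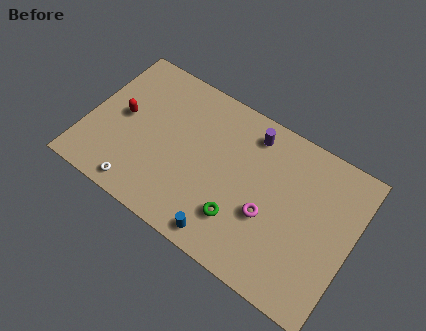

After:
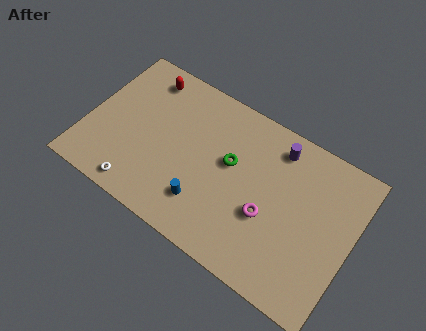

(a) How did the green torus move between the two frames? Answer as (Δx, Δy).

(-1.1, 3.1)

From the two frames, the green torus sits at roughly (10.1, 2.6) before and (9.0, 5.7) after.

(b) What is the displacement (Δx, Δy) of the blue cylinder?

(-1.5, 1.3)

From the two frames, the blue cylinder sits at roughly (9.4, 1.1) before and (7.9, 2.4) after.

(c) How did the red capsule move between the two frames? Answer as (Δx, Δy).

(0.9, 3.2)

The red capsule was at about (2.1, 5.1) and moved to about (3.0, 8.3).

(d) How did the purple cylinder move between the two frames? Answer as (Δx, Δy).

(1.7, 0.0)

From the two frames, the purple cylinder sits at roughly (9.9, 8.2) before and (11.6, 8.2) after.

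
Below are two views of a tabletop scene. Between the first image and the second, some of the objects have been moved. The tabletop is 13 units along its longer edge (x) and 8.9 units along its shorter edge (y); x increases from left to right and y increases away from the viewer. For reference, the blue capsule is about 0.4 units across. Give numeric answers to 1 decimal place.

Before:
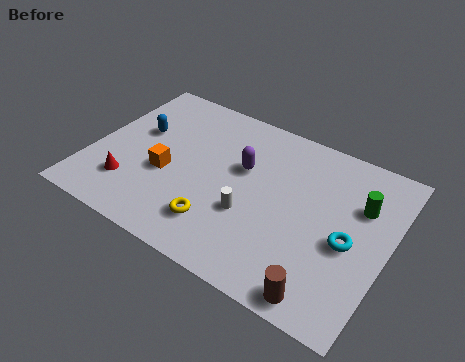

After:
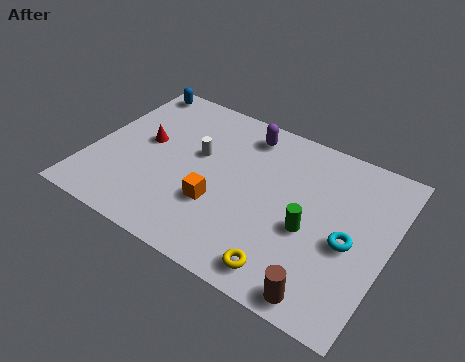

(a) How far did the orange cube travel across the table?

2.5

The orange cube was near (3.4, 3.6) before and (5.8, 3.0) after, so it travelled √(2.4² + 0.6²) ≈ 2.5 units.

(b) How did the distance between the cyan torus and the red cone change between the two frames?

-0.3

The distance was about 9.6 in the first image and 9.3 in the second, so they moved 0.3 units closer together.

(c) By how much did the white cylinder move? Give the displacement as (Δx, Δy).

(-2.7, 2.1)

The white cylinder was at about (7.2, 3.2) and moved to about (4.5, 5.3).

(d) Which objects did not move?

the brown cylinder and the cyan torus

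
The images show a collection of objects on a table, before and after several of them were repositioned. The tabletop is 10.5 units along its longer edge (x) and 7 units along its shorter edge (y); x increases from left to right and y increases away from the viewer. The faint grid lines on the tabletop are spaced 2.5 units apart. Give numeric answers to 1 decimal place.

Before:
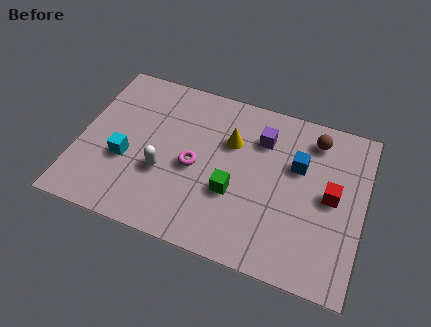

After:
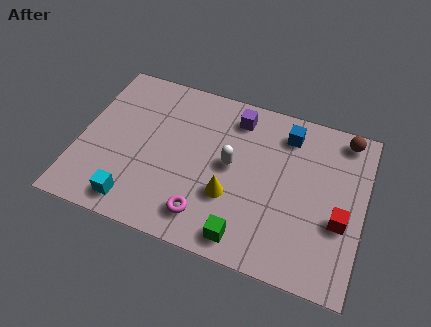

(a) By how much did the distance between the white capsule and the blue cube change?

-2.4

The distance was about 5.2 in the first image and 2.8 in the second, so they moved 2.4 units closer together.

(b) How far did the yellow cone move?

2.3

The yellow cone moved from about (5.5, 4.7) to (5.7, 2.4), a distance of √(0.2² + 2.3²) ≈ 2.3.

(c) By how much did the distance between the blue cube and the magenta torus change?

+1.2

They were about 3.9 units apart before and 5.1 after — 1.2 units further apart.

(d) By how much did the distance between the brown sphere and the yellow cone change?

+2.2

They were about 3.2 units apart before and 5.4 after — 2.2 units further apart.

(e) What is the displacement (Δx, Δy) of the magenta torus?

(0.6, -1.9)

From the two frames, the magenta torus sits at roughly (4.3, 3.2) before and (4.9, 1.3) after.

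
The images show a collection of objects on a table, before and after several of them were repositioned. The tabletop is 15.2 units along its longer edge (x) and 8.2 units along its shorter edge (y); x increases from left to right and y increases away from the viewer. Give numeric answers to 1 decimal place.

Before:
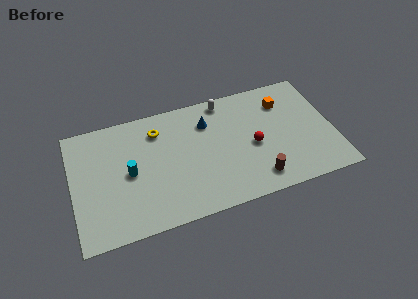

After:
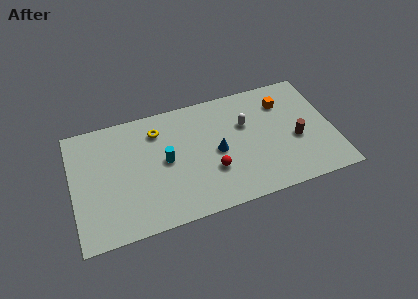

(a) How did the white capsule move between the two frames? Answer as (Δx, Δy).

(1.1, -2.0)

The white capsule started near (9.1, 7.3) and ended near (10.2, 5.3).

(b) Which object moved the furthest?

the brown cylinder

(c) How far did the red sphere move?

2.7

From (10.5, 3.7) to (8.0, 2.7), the red sphere covered √(2.5² + 1.0²) ≈ 2.7 units.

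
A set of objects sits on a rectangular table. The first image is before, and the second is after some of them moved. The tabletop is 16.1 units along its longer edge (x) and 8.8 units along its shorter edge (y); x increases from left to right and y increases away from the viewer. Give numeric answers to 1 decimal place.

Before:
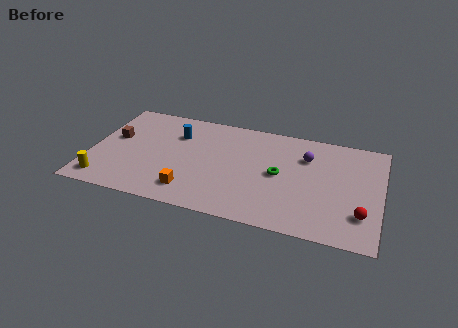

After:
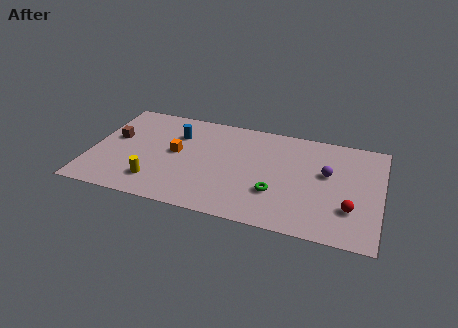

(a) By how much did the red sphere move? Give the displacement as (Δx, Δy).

(-0.6, 0.3)

The red sphere was at about (15.1, 2.3) and moved to about (14.5, 2.6).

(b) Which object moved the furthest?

the orange cube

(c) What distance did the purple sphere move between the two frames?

1.6

The purple sphere moved from about (11.9, 6.3) to (13.1, 5.2), a distance of √(1.2² + 1.1²) ≈ 1.6.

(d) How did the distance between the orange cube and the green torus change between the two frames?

+0.6

Before: roughly 5.4 units apart; after: 6.0. That's 0.6 units further apart.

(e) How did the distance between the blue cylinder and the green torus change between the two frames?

+0.6

They were about 6.2 units apart before and 6.8 after — 0.6 units further apart.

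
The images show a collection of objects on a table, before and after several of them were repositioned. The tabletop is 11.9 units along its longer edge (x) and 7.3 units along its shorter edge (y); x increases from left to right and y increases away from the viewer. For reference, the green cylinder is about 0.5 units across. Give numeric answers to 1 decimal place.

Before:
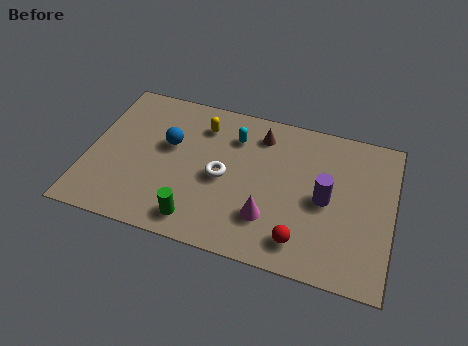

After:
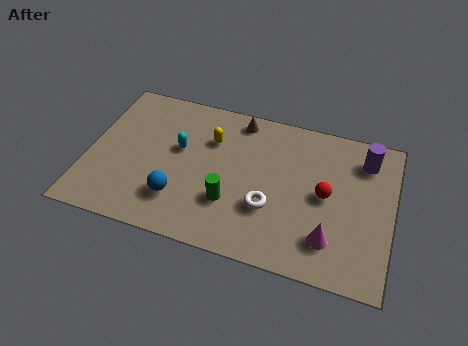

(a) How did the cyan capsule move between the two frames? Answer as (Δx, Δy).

(-2.1, -1.2)

From the two frames, the cyan capsule sits at roughly (5.6, 5.5) before and (3.5, 4.3) after.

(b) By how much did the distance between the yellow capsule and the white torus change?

+1.1

Before: roughly 2.5 units apart; after: 3.6. That's 1.1 units further apart.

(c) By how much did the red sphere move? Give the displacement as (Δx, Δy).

(0.8, 2.4)

The red sphere was at about (8.5, 1.3) and moved to about (9.3, 3.7).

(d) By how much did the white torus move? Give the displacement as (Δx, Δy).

(1.9, -0.9)

The white torus started near (5.3, 3.4) and ended near (7.2, 2.5).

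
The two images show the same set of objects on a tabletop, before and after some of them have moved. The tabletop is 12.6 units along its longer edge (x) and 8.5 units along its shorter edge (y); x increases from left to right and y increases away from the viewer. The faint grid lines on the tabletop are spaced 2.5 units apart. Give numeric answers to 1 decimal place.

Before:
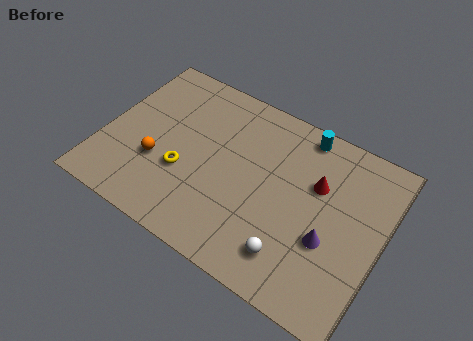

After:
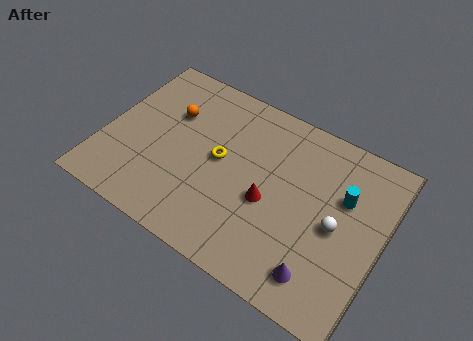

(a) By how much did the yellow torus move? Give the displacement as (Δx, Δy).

(1.4, 1.4)

The yellow torus started near (3.8, 3.1) and ended near (5.2, 4.5).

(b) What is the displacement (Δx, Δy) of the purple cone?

(-0.1, -1.7)

The purple cone started near (10.4, 3.2) and ended near (10.3, 1.5).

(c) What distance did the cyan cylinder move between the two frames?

3.0

The cyan cylinder was near (8.5, 7.6) before and (10.7, 5.5) after, so it travelled √(2.2² + 2.1²) ≈ 3.0 units.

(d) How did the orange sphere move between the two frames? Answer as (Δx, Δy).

(0.1, 2.7)

The orange sphere started near (2.6, 3.0) and ended near (2.7, 5.7).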